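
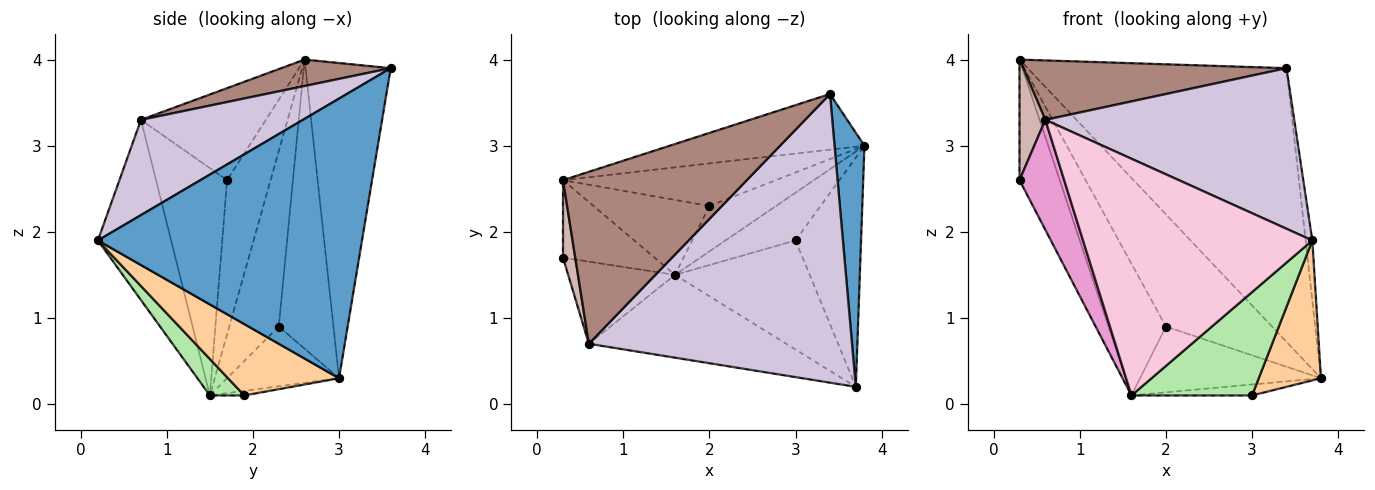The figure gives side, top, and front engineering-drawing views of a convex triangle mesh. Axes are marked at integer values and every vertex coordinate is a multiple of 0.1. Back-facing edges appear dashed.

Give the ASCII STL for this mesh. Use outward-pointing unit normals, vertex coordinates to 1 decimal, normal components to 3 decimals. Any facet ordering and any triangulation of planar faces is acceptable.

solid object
 facet normal 0.994 0.025 0.106
  outer loop
   vertex 3.4 3.6 3.9
   vertex 3.7 0.2 1.9
   vertex 3.8 3.0 0.3
  endloop
 endfacet
 facet normal -0.307 0.933 -0.190
  outer loop
   vertex 0.3 2.6 4.0
   vertex 3.4 3.6 3.9
   vertex 3.8 3.0 0.3
  endloop
 endfacet
 facet normal -0.673 0.622 -0.400
  outer loop
   vertex 0.3 2.6 4.0
   vertex 1.6 1.5 0.1
   vertex 0.3 1.7 2.6
  endloop
 endfacet
 facet normal 0.681 -0.382 -0.625
  outer loop
   vertex 3.0 1.9 0.1
   vertex 3.8 3.0 0.3
   vertex 3.7 0.2 1.9
  endloop
 endfacet
 facet normal -0.064 0.223 -0.973
  outer loop
   vertex 3.0 1.9 0.1
   vertex 1.6 1.5 0.1
   vertex 3.8 3.0 0.3
  endloop
 endfacet
 facet normal 0.193 -0.675 -0.712
  outer loop
   vertex 3.0 1.9 0.1
   vertex 3.7 0.2 1.9
   vertex 1.6 1.5 0.1
  endloop
 endfacet
 facet normal -0.454 0.733 -0.506
  outer loop
   vertex 2.0 2.3 0.9
   vertex 3.8 3.0 0.3
   vertex 1.6 1.5 0.1
  endloop
 endfacet
 facet normal -0.434 0.842 -0.320
  outer loop
   vertex 2.0 2.3 0.9
   vertex 0.3 2.6 4.0
   vertex 3.8 3.0 0.3
  endloop
 endfacet
 facet normal -0.599 0.696 -0.396
  outer loop
   vertex 2.0 2.3 0.9
   vertex 1.6 1.5 0.1
   vertex 0.3 2.6 4.0
  endloop
 endfacet
 facet normal 0.302 -0.464 0.833
  outer loop
   vertex 0.6 0.7 3.3
   vertex 3.7 0.2 1.9
   vertex 3.4 3.6 3.9
  endloop
 endfacet
 facet normal 0.135 -0.324 0.937
  outer loop
   vertex 0.6 0.7 3.3
   vertex 3.4 3.6 3.9
   vertex 0.3 2.6 4.0
  endloop
 endfacet
 facet normal -0.971 -0.201 0.129
  outer loop
   vertex 0.6 0.7 3.3
   vertex 0.3 2.6 4.0
   vertex 0.3 1.7 2.6
  endloop
 endfacet
 facet normal -0.787 -0.495 -0.369
  outer loop
   vertex 0.6 0.7 3.3
   vertex 0.3 1.7 2.6
   vertex 1.6 1.5 0.1
  endloop
 endfacet
 facet normal -0.289 -0.904 -0.316
  outer loop
   vertex 0.6 0.7 3.3
   vertex 1.6 1.5 0.1
   vertex 3.7 0.2 1.9
  endloop
 endfacet
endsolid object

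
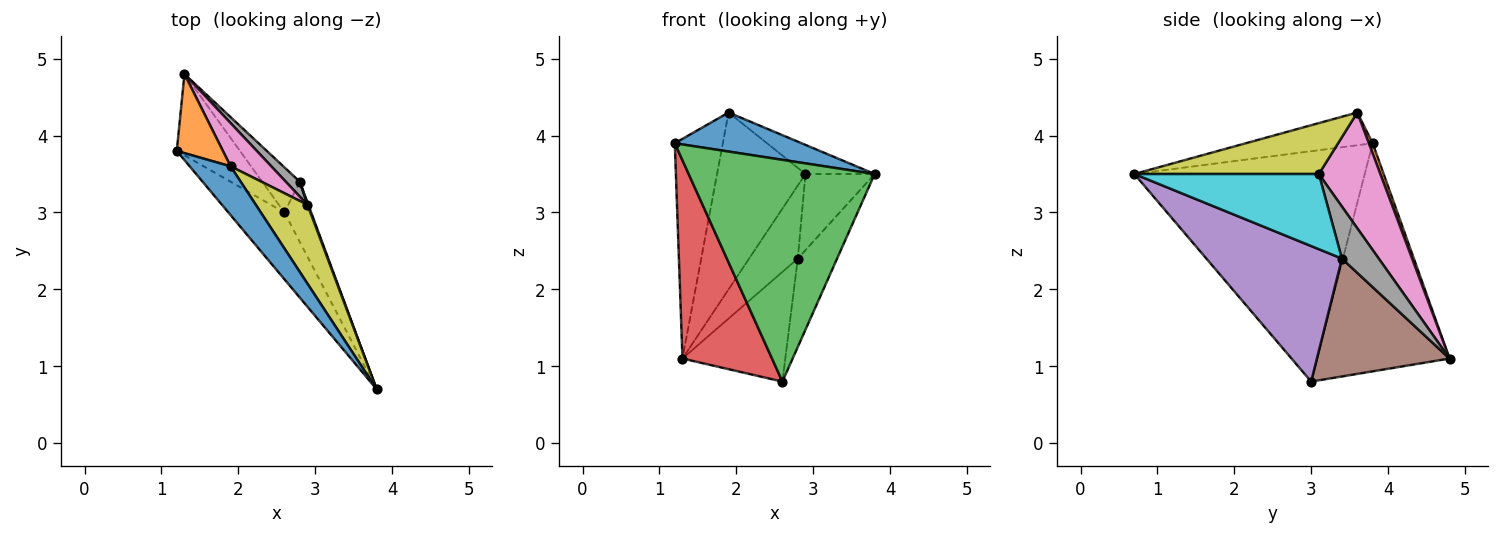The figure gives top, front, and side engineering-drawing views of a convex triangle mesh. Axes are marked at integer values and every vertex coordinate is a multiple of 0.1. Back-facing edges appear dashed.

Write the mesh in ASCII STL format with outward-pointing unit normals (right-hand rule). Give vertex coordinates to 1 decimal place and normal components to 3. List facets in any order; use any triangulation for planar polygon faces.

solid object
 facet normal -0.530 -0.530 0.662
  outer loop
   vertex 1.9 3.6 4.3
   vertex 1.2 3.8 3.9
   vertex 3.8 0.7 3.5
  endloop
 endfacet
 facet normal 0.075 0.938 0.338
  outer loop
   vertex 1.9 3.6 4.3
   vertex 1.3 4.8 1.1
   vertex 1.2 3.8 3.9
  endloop
 endfacet
 facet normal -0.765 -0.617 -0.186
  outer loop
   vertex 2.6 3.0 0.8
   vertex 3.8 0.7 3.5
   vertex 1.2 3.8 3.9
  endloop
 endfacet
 facet normal -0.807 -0.546 -0.224
  outer loop
   vertex 2.6 3.0 0.8
   vertex 1.2 3.8 3.9
   vertex 1.3 4.8 1.1
  endloop
 endfacet
 facet normal 0.944 0.274 -0.186
  outer loop
   vertex 2.6 3.0 0.8
   vertex 2.8 3.4 2.4
   vertex 3.8 0.7 3.5
  endloop
 endfacet
 facet normal 0.766 0.594 -0.244
  outer loop
   vertex 2.6 3.0 0.8
   vertex 1.3 4.8 1.1
   vertex 2.8 3.4 2.4
  endloop
 endfacet
 facet normal 0.560 0.805 0.197
  outer loop
   vertex 2.9 3.1 3.5
   vertex 1.3 4.8 1.1
   vertex 1.9 3.6 4.3
  endloop
 endfacet
 facet normal 0.596 0.787 0.161
  outer loop
   vertex 2.9 3.1 3.5
   vertex 2.8 3.4 2.4
   vertex 1.3 4.8 1.1
  endloop
 endfacet
 facet normal 0.679 0.254 0.689
  outer loop
   vertex 2.9 3.1 3.5
   vertex 1.9 3.6 4.3
   vertex 3.8 0.7 3.5
  endloop
 endfacet
 facet normal 0.936 0.351 0.011
  outer loop
   vertex 2.9 3.1 3.5
   vertex 3.8 0.7 3.5
   vertex 2.8 3.4 2.4
  endloop
 endfacet
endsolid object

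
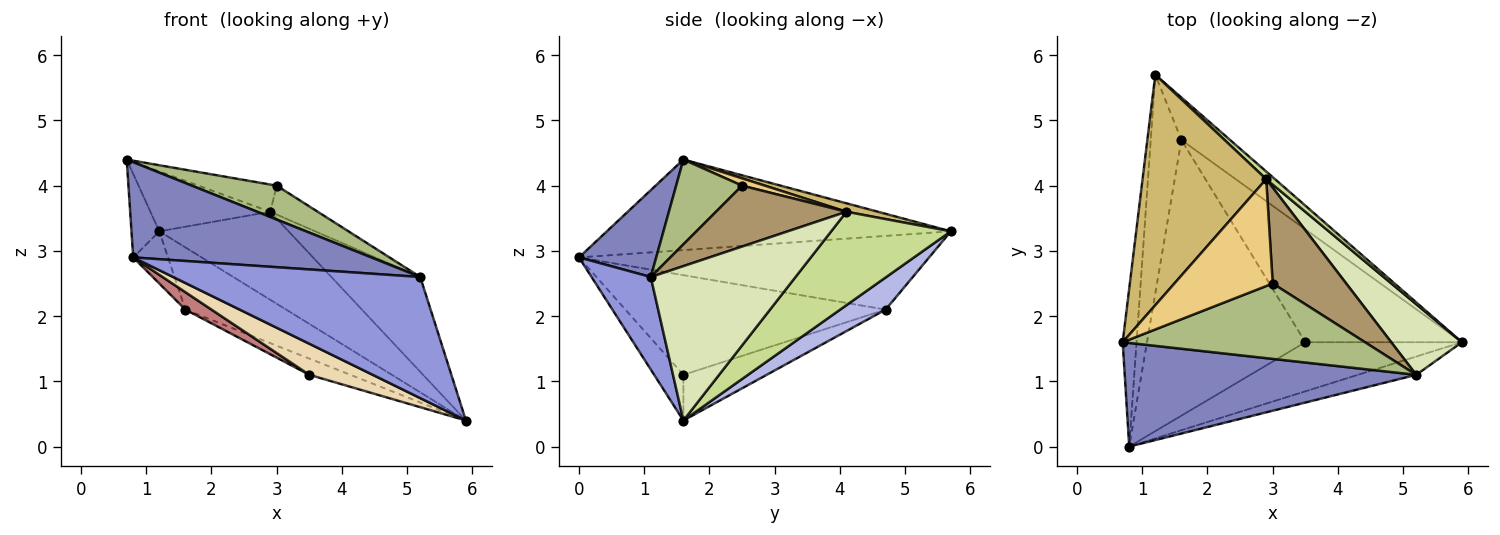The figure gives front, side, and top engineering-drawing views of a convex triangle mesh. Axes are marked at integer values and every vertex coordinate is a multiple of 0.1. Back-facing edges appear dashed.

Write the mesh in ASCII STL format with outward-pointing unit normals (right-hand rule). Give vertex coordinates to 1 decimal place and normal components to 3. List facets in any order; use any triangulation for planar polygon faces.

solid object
 facet normal -0.985 0.080 -0.151
  outer loop
   vertex 0.8 0.0 2.9
   vertex 0.7 1.6 4.4
   vertex 1.2 5.7 3.3
  endloop
 endfacet
 facet normal 0.214 -0.661 0.719
  outer loop
   vertex 5.2 1.1 2.6
   vertex 0.7 1.6 4.4
   vertex 0.8 0.0 2.9
  endloop
 endfacet
 facet normal 0.231 -0.962 -0.145
  outer loop
   vertex 5.2 1.1 2.6
   vertex 0.8 0.0 2.9
   vertex 5.9 1.6 0.4
  endloop
 endfacet
 facet normal 0.349 0.774 -0.529
  outer loop
   vertex 1.6 4.7 2.1
   vertex 1.2 5.7 3.3
   vertex 5.9 1.6 0.4
  endloop
 endfacet
 facet normal -0.919 0.091 -0.383
  outer loop
   vertex 1.6 4.7 2.1
   vertex 0.8 0.0 2.9
   vertex 1.2 5.7 3.3
  endloop
 endfacet
 facet normal 0.304 -0.391 0.869
  outer loop
   vertex 3.0 2.5 4.0
   vertex 0.7 1.6 4.4
   vertex 5.2 1.1 2.6
  endloop
 endfacet
 facet normal 0.678 0.732 0.064
  outer loop
   vertex 2.9 4.1 3.6
   vertex 5.9 1.6 0.4
   vertex 1.2 5.7 3.3
  endloop
 endfacet
 facet normal 0.794 0.488 0.363
  outer loop
   vertex 2.9 4.1 3.6
   vertex 5.2 1.1 2.6
   vertex 5.9 1.6 0.4
  endloop
 endfacet
 facet normal 0.621 0.226 0.750
  outer loop
   vertex 2.9 4.1 3.6
   vertex 3.0 2.5 4.0
   vertex 5.2 1.1 2.6
  endloop
 endfacet
 facet normal 0.066 0.251 0.966
  outer loop
   vertex 2.9 4.1 3.6
   vertex 1.2 5.7 3.3
   vertex 0.7 1.6 4.4
  endloop
 endfacet
 facet normal 0.072 0.246 0.967
  outer loop
   vertex 2.9 4.1 3.6
   vertex 0.7 1.6 4.4
   vertex 3.0 2.5 4.0
  endloop
 endfacet
 facet normal -0.239 -0.519 -0.820
  outer loop
   vertex 3.5 1.6 1.1
   vertex 5.9 1.6 0.4
   vertex 0.8 0.0 2.9
  endloop
 endfacet
 facet normal -0.277 0.137 -0.951
  outer loop
   vertex 3.5 1.6 1.1
   vertex 1.6 4.7 2.1
   vertex 5.9 1.6 0.4
  endloop
 endfacet
 facet normal -0.532 -0.053 -0.845
  outer loop
   vertex 3.5 1.6 1.1
   vertex 0.8 0.0 2.9
   vertex 1.6 4.7 2.1
  endloop
 endfacet
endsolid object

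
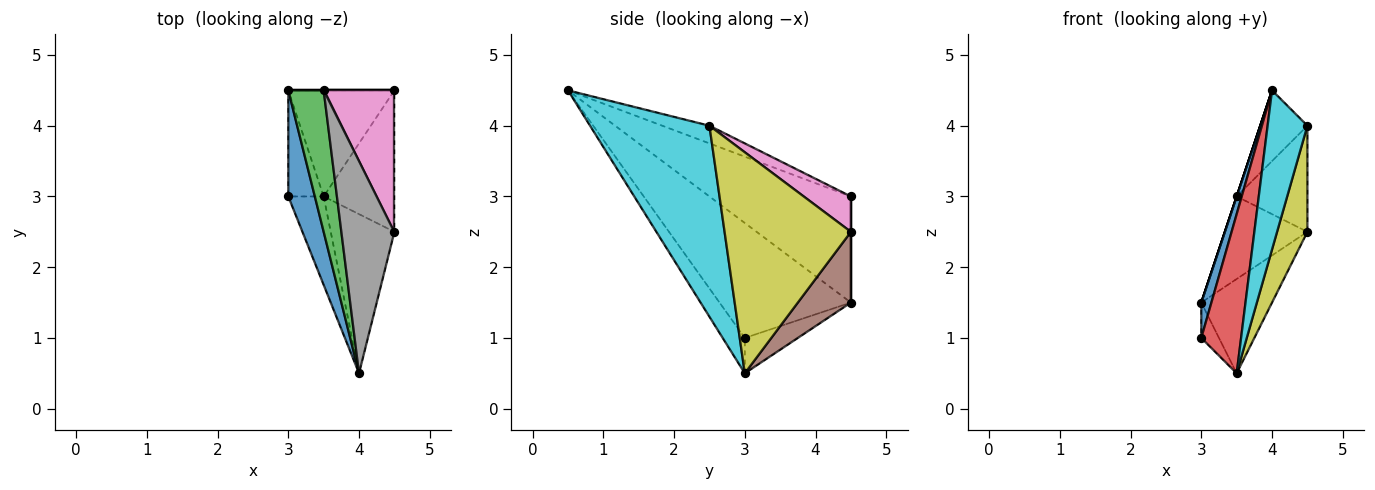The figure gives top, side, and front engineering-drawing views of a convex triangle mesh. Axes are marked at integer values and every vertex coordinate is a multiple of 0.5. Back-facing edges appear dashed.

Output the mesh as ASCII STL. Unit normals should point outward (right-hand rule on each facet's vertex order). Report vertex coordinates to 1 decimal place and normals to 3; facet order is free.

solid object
 facet normal -0.972 -0.075 0.224
  outer loop
   vertex 3.0 4.5 1.5
   vertex 3.0 3.0 1.0
   vertex 4.0 0.5 4.5
  endloop
 endfacet
 facet normal 0.000 1.000 0.000
  outer loop
   vertex 3.5 4.5 3.0
   vertex 4.5 4.5 2.5
   vertex 3.0 4.5 1.5
  endloop
 endfacet
 facet normal -0.949 0.000 0.316
  outer loop
   vertex 3.5 4.5 3.0
   vertex 3.0 4.5 1.5
   vertex 4.0 0.5 4.5
  endloop
 endfacet
 facet normal -0.437 -0.786 -0.437
  outer loop
   vertex 3.5 3.0 0.5
   vertex 4.0 0.5 4.5
   vertex 3.0 3.0 1.0
  endloop
 endfacet
 facet normal -0.688 0.229 -0.688
  outer loop
   vertex 3.5 3.0 0.5
   vertex 3.0 3.0 1.0
   vertex 3.0 4.5 1.5
  endloop
 endfacet
 facet normal 0.446 0.595 -0.669
  outer loop
   vertex 3.5 3.0 0.5
   vertex 3.0 4.5 1.5
   vertex 4.5 4.5 2.5
  endloop
 endfacet
 facet normal 0.371 0.557 0.743
  outer loop
   vertex 4.5 2.5 4.0
   vertex 4.5 4.5 2.5
   vertex 3.5 4.5 3.0
  endloop
 endfacet
 facet normal -0.302 0.302 0.905
  outer loop
   vertex 4.5 2.5 4.0
   vertex 3.5 4.5 3.0
   vertex 4.0 0.5 4.5
  endloop
 endfacet
 facet normal 0.928 -0.223 -0.297
  outer loop
   vertex 4.5 2.5 4.0
   vertex 3.5 3.0 0.5
   vertex 4.5 4.5 2.5
  endloop
 endfacet
 facet normal 0.905 -0.302 -0.302
  outer loop
   vertex 4.5 2.5 4.0
   vertex 4.0 0.5 4.5
   vertex 3.5 3.0 0.5
  endloop
 endfacet
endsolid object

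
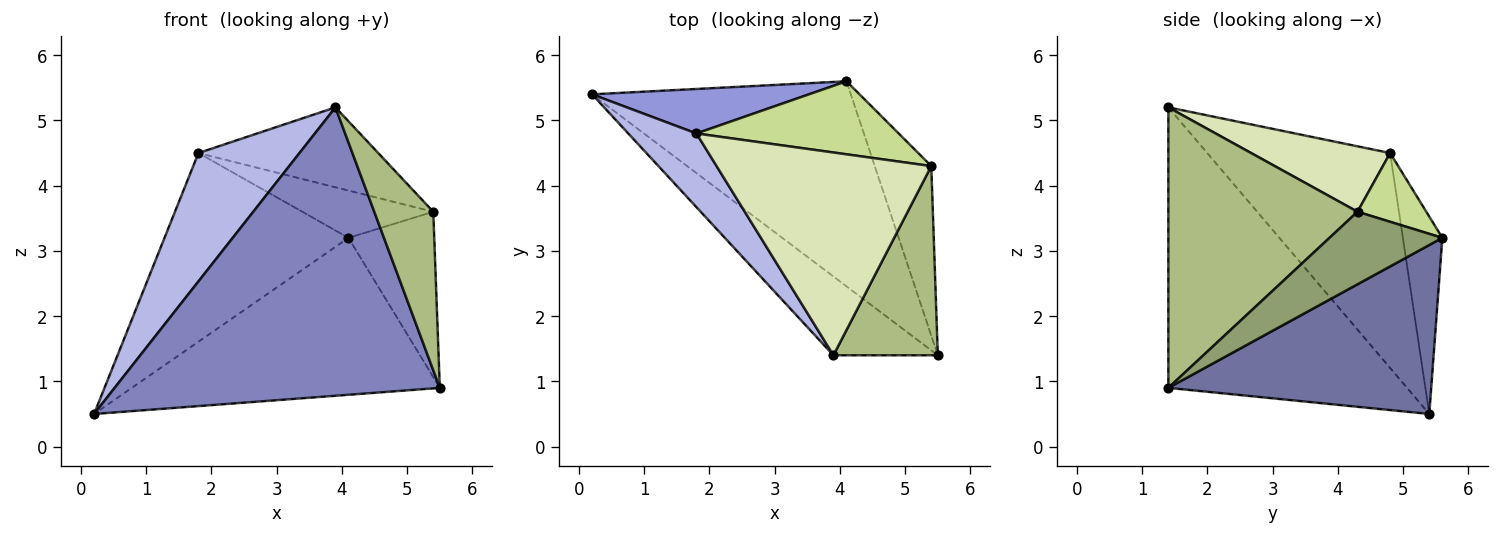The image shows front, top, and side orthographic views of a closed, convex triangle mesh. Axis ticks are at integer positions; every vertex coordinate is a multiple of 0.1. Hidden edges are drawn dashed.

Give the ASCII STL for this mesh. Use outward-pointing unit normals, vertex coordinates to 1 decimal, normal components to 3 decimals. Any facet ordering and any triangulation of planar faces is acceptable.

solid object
 facet normal 0.460 0.540 -0.705
  outer loop
   vertex 4.1 5.6 3.2
   vertex 5.5 1.4 0.9
   vertex 0.2 5.4 0.5
  endloop
 endfacet
 facet normal -0.578 -0.787 -0.215
  outer loop
   vertex 3.9 1.4 5.2
   vertex 0.2 5.4 0.5
   vertex 5.5 1.4 0.9
  endloop
 endfacet
 facet normal -0.204 0.953 0.225
  outer loop
   vertex 1.8 4.8 4.5
   vertex 4.1 5.6 3.2
   vertex 0.2 5.4 0.5
  endloop
 endfacet
 facet normal -0.843 -0.466 0.267
  outer loop
   vertex 1.8 4.8 4.5
   vertex 0.2 5.4 0.5
   vertex 3.9 1.4 5.2
  endloop
 endfacet
 facet normal 0.676 0.514 -0.527
  outer loop
   vertex 5.4 4.3 3.6
   vertex 5.5 1.4 0.9
   vertex 4.1 5.6 3.2
  endloop
 endfacet
 facet normal 0.900 -0.281 0.335
  outer loop
   vertex 5.4 4.3 3.6
   vertex 3.9 1.4 5.2
   vertex 5.5 1.4 0.9
  endloop
 endfacet
 facet normal 0.274 0.523 0.807
  outer loop
   vertex 5.4 4.3 3.6
   vertex 4.1 5.6 3.2
   vertex 1.8 4.8 4.5
  endloop
 endfacet
 facet normal 0.273 0.353 0.895
  outer loop
   vertex 5.4 4.3 3.6
   vertex 1.8 4.8 4.5
   vertex 3.9 1.4 5.2
  endloop
 endfacet
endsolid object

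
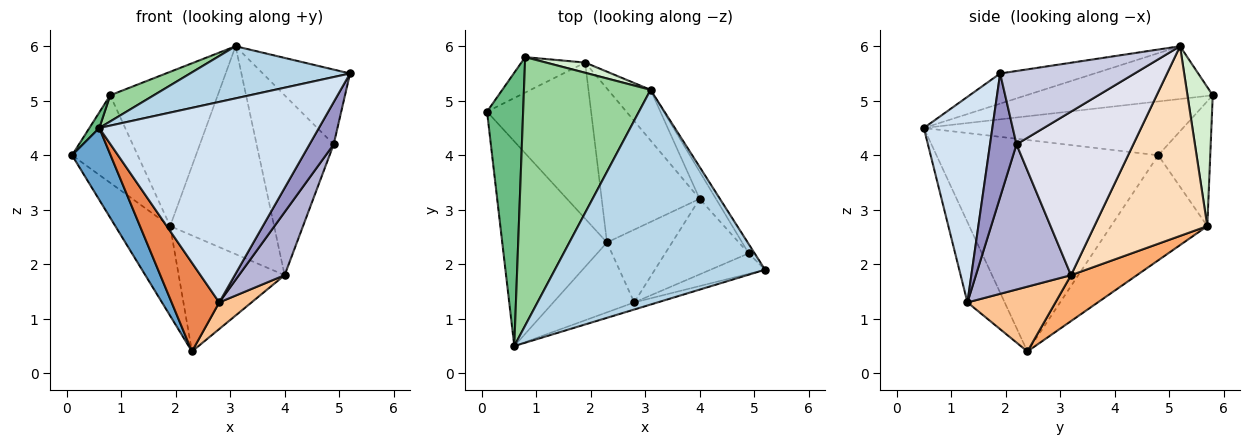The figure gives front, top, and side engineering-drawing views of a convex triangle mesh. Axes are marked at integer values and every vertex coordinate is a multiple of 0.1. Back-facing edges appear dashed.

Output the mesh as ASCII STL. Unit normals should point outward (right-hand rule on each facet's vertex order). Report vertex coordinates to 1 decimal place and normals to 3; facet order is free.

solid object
 facet normal -0.885 -0.154 -0.438
  outer loop
   vertex 2.3 2.4 0.4
   vertex 0.6 0.5 4.5
   vertex 0.1 4.8 4.0
  endloop
 endfacet
 facet normal -0.659 0.375 -0.652
  outer loop
   vertex 1.9 5.7 2.7
   vertex 2.3 2.4 0.4
   vertex 0.1 4.8 4.0
  endloop
 endfacet
 facet normal -0.138 -0.234 0.962
  outer loop
   vertex 3.1 5.2 6.0
   vertex 0.6 0.5 4.5
   vertex 5.2 1.9 5.5
  endloop
 endfacet
 facet normal 0.298 -0.954 -0.034
  outer loop
   vertex 2.8 1.3 1.3
   vertex 5.2 1.9 5.5
   vertex 0.6 0.5 4.5
  endloop
 endfacet
 facet normal -0.523 -0.669 -0.527
  outer loop
   vertex 2.8 1.3 1.3
   vertex 0.6 0.5 4.5
   vertex 2.3 2.4 0.4
  endloop
 endfacet
 facet normal 0.351 0.564 -0.748
  outer loop
   vertex 4.0 3.2 1.8
   vertex 2.3 2.4 0.4
   vertex 1.9 5.7 2.7
  endloop
 endfacet
 facet normal 0.683 -0.251 -0.686
  outer loop
   vertex 4.0 3.2 1.8
   vertex 2.8 1.3 1.3
   vertex 2.3 2.4 0.4
  endloop
 endfacet
 facet normal 0.726 0.668 -0.163
  outer loop
   vertex 4.0 3.2 1.8
   vertex 1.9 5.7 2.7
   vertex 3.1 5.2 6.0
  endloop
 endfacet
 facet normal -0.830 -0.032 0.557
  outer loop
   vertex 0.8 5.8 5.1
   vertex 0.1 4.8 4.0
   vertex 0.6 0.5 4.5
  endloop
 endfacet
 facet normal -0.383 -0.090 0.919
  outer loop
   vertex 0.8 5.8 5.1
   vertex 0.6 0.5 4.5
   vertex 3.1 5.2 6.0
  endloop
 endfacet
 facet normal -0.592 0.747 -0.302
  outer loop
   vertex 0.8 5.8 5.1
   vertex 1.9 5.7 2.7
   vertex 0.1 4.8 4.0
  endloop
 endfacet
 facet normal 0.228 0.971 0.064
  outer loop
   vertex 0.8 5.8 5.1
   vertex 3.1 5.2 6.0
   vertex 1.9 5.7 2.7
  endloop
 endfacet
 facet normal 0.703 -0.641 -0.310
  outer loop
   vertex 4.9 2.2 4.2
   vertex 5.2 1.9 5.5
   vertex 2.8 1.3 1.3
  endloop
 endfacet
 facet normal 0.800 -0.384 -0.460
  outer loop
   vertex 4.9 2.2 4.2
   vertex 2.8 1.3 1.3
   vertex 4.0 3.2 1.8
  endloop
 endfacet
 facet normal 0.837 0.543 -0.068
  outer loop
   vertex 4.9 2.2 4.2
   vertex 3.1 5.2 6.0
   vertex 5.2 1.9 5.5
  endloop
 endfacet
 facet normal 0.832 0.549 -0.083
  outer loop
   vertex 4.9 2.2 4.2
   vertex 4.0 3.2 1.8
   vertex 3.1 5.2 6.0
  endloop
 endfacet
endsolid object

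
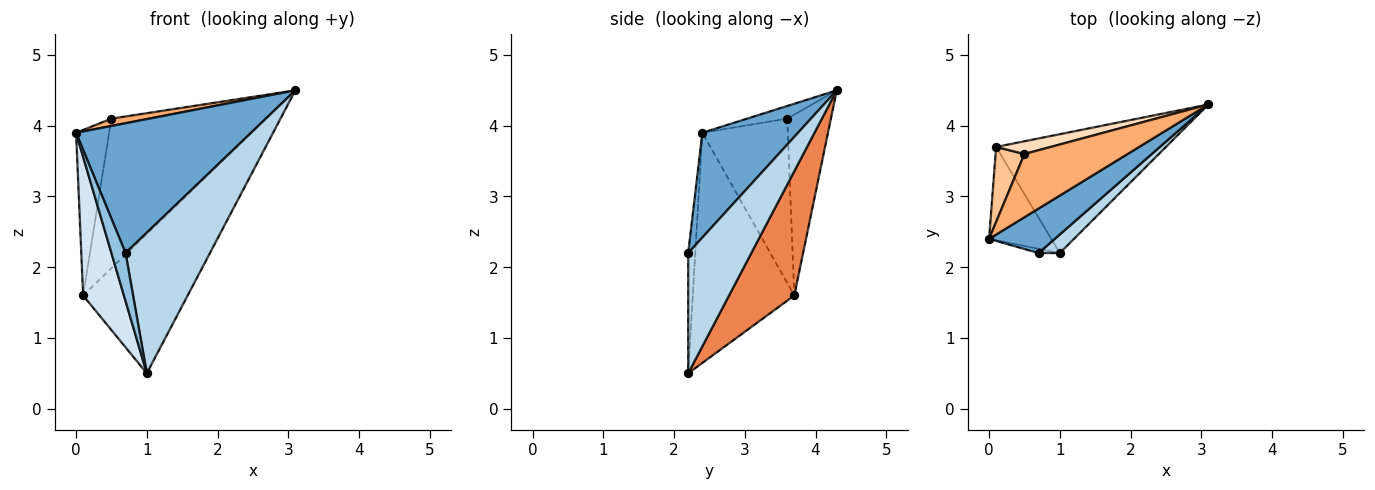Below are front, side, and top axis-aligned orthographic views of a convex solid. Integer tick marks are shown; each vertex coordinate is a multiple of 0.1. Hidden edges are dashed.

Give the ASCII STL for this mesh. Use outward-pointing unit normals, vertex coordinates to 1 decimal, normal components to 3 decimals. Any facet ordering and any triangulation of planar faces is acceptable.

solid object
 facet normal 0.459 -0.840 0.288
  outer loop
   vertex 0.7 2.2 2.2
   vertex 3.1 4.3 4.5
   vertex 0.0 2.4 3.9
  endloop
 endfacet
 facet normal -0.446 -0.892 -0.079
  outer loop
   vertex 0.7 2.2 2.2
   vertex 0.0 2.4 3.9
   vertex 1.0 2.2 0.5
  endloop
 endfacet
 facet normal 0.596 -0.796 0.105
  outer loop
   vertex 0.7 2.2 2.2
   vertex 1.0 2.2 0.5
   vertex 3.1 4.3 4.5
  endloop
 endfacet
 facet normal -0.900 -0.361 -0.243
  outer loop
   vertex 0.1 3.7 1.6
   vertex 1.0 2.2 0.5
   vertex 0.0 2.4 3.9
  endloop
 endfacet
 facet normal 0.429 0.687 -0.586
  outer loop
   vertex 0.1 3.7 1.6
   vertex 3.1 4.3 4.5
   vertex 1.0 2.2 0.5
  endloop
 endfacet
 facet normal -0.121 -0.114 0.986
  outer loop
   vertex 0.5 3.6 4.1
   vertex 0.0 2.4 3.9
   vertex 3.1 4.3 4.5
  endloop
 endfacet
 facet normal -0.920 0.357 0.161
  outer loop
   vertex 0.5 3.6 4.1
   vertex 0.1 3.7 1.6
   vertex 0.0 2.4 3.9
  endloop
 endfacet
 facet normal -0.271 0.959 0.082
  outer loop
   vertex 0.5 3.6 4.1
   vertex 3.1 4.3 4.5
   vertex 0.1 3.7 1.6
  endloop
 endfacet
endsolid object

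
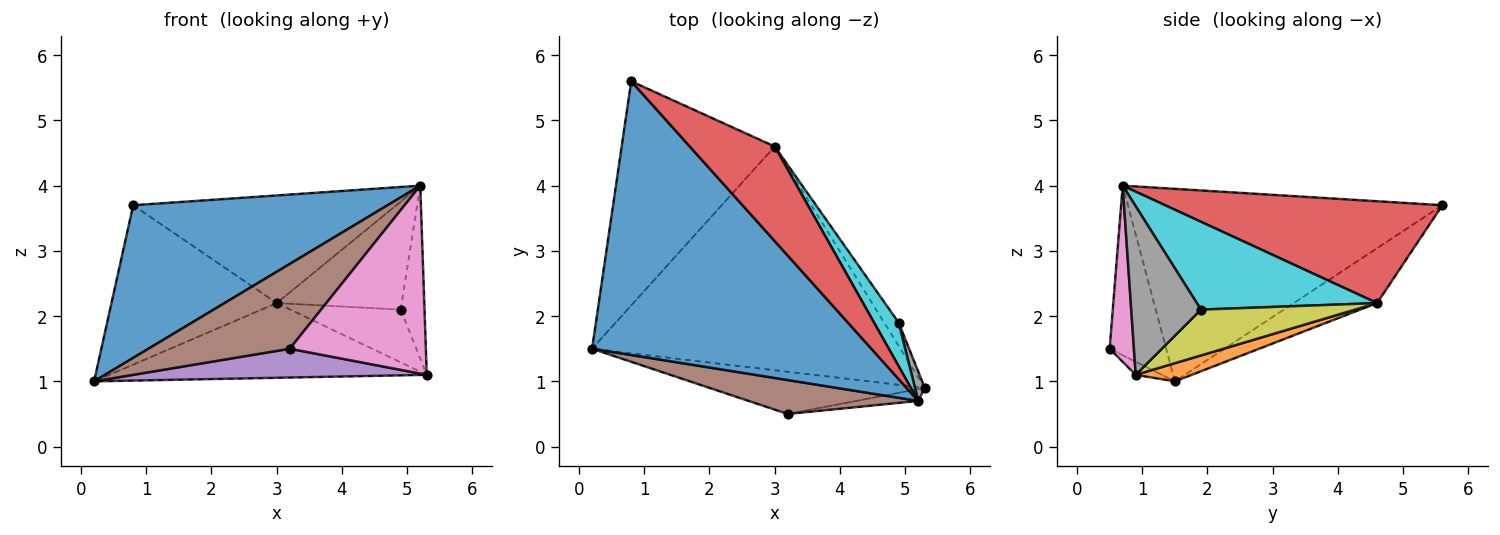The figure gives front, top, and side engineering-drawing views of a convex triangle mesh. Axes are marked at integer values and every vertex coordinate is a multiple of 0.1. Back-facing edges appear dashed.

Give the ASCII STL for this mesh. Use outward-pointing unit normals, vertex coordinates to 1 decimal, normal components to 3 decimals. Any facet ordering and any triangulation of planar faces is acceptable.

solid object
 facet normal -0.516 -0.417 0.748
  outer loop
   vertex 5.2 0.7 4.0
   vertex 0.8 5.6 3.7
   vertex 0.2 1.5 1.0
  endloop
 endfacet
 facet normal 0.056 0.316 -0.947
  outer loop
   vertex 3.0 4.6 2.2
   vertex 5.3 0.9 1.1
   vertex 0.2 1.5 1.0
  endloop
 endfacet
 facet normal -0.281 0.556 -0.782
  outer loop
   vertex 3.0 4.6 2.2
   vertex 0.2 1.5 1.0
   vertex 0.8 5.6 3.7
  endloop
 endfacet
 facet normal 0.621 0.589 0.518
  outer loop
   vertex 3.0 4.6 2.2
   vertex 0.8 5.6 3.7
   vertex 5.2 0.7 4.0
  endloop
 endfacet
 facet normal -0.050 -0.563 -0.825
  outer loop
   vertex 3.2 0.5 1.5
   vertex 0.2 1.5 1.0
   vertex 5.3 0.9 1.1
  endloop
 endfacet
 facet normal -0.348 -0.870 0.348
  outer loop
   vertex 3.2 0.5 1.5
   vertex 5.2 0.7 4.0
   vertex 0.2 1.5 1.0
  endloop
 endfacet
 facet normal 0.175 -0.983 -0.062
  outer loop
   vertex 3.2 0.5 1.5
   vertex 5.3 0.9 1.1
   vertex 5.2 0.7 4.0
  endloop
 endfacet
 facet normal 0.945 0.323 0.055
  outer loop
   vertex 4.9 1.9 2.1
   vertex 5.2 0.7 4.0
   vertex 5.3 0.9 1.1
  endloop
 endfacet
 facet normal 0.788 0.564 -0.248
  outer loop
   vertex 4.9 1.9 2.1
   vertex 5.3 0.9 1.1
   vertex 3.0 4.6 2.2
  endloop
 endfacet
 facet normal 0.801 0.555 0.224
  outer loop
   vertex 4.9 1.9 2.1
   vertex 3.0 4.6 2.2
   vertex 5.2 0.7 4.0
  endloop
 endfacet
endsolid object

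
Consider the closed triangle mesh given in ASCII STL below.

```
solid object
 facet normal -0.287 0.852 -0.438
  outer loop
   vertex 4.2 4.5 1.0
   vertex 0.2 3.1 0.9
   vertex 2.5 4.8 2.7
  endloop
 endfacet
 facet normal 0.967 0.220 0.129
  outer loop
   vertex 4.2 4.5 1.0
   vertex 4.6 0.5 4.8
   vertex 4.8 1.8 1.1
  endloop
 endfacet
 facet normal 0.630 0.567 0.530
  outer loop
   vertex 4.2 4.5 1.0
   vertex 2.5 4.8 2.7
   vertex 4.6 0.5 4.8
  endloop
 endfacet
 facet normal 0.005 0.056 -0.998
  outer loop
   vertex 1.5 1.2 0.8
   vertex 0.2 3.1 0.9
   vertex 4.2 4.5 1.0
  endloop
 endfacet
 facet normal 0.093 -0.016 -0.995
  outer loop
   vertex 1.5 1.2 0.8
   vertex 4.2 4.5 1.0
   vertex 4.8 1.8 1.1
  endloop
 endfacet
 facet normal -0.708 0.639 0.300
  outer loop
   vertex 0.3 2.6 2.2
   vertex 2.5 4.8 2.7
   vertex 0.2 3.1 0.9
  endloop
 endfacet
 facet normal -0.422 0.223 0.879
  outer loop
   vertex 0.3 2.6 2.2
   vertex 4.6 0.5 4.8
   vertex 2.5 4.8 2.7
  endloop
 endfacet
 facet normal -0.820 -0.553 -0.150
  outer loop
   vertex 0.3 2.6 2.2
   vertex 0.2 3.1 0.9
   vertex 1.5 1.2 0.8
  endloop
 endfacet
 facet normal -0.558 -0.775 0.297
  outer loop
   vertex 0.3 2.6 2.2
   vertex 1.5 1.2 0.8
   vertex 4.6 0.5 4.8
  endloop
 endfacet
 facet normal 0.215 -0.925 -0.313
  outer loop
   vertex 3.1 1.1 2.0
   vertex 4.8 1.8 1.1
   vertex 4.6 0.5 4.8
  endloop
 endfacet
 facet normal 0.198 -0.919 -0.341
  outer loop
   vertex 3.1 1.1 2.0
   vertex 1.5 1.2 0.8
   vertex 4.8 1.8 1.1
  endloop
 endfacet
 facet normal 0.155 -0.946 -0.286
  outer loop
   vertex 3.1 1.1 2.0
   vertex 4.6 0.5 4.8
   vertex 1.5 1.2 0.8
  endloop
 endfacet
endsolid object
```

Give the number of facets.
12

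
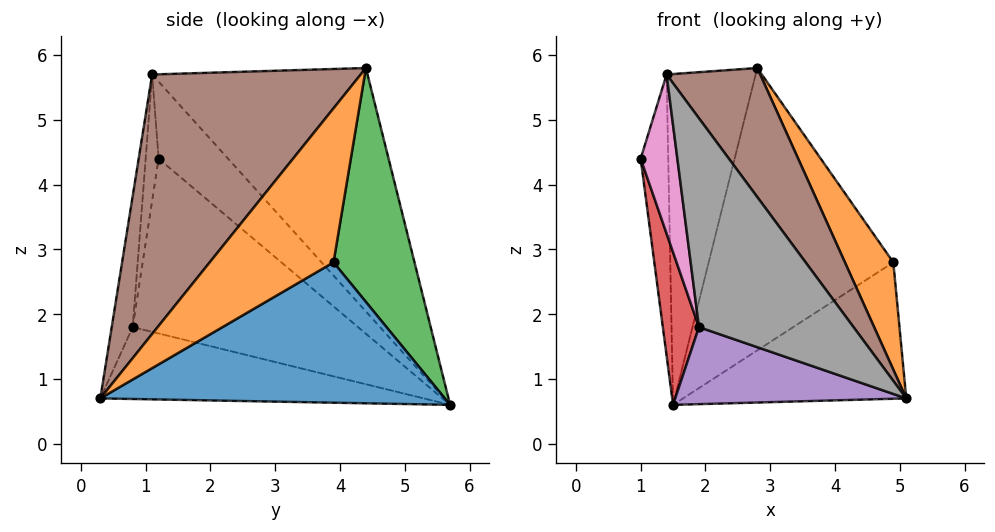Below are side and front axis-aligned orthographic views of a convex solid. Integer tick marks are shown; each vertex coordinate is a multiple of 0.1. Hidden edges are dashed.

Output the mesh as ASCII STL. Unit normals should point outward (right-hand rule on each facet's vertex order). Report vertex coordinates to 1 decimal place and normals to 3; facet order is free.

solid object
 facet normal 0.639 0.414 -0.649
  outer loop
   vertex 4.9 3.9 2.8
   vertex 5.1 0.3 0.7
   vertex 1.5 5.7 0.6
  endloop
 endfacet
 facet normal 0.759 -0.296 0.580
  outer loop
   vertex 4.9 3.9 2.8
   vertex 2.8 4.4 5.8
   vertex 5.1 0.3 0.7
  endloop
 endfacet
 facet normal 0.398 0.908 0.127
  outer loop
   vertex 4.9 3.9 2.8
   vertex 1.5 5.7 0.6
   vertex 2.8 4.4 5.8
  endloop
 endfacet
 facet normal -0.941 -0.151 -0.303
  outer loop
   vertex 1.9 0.8 1.8
   vertex 1.0 1.2 4.4
   vertex 1.5 5.7 0.6
  endloop
 endfacet
 facet normal -0.349 -0.250 -0.903
  outer loop
   vertex 1.9 0.8 1.8
   vertex 1.5 5.7 0.6
   vertex 5.1 0.3 0.7
  endloop
 endfacet
 facet normal 0.733 -0.329 0.595
  outer loop
   vertex 1.4 1.1 5.7
   vertex 5.1 0.3 0.7
   vertex 2.8 4.4 5.8
  endloop
 endfacet
 facet normal -0.333 -0.943 0.030
  outer loop
   vertex 1.4 1.1 5.7
   vertex 1.0 1.2 4.4
   vertex 1.9 0.8 1.8
  endloop
 endfacet
 facet normal -0.134 -0.989 0.059
  outer loop
   vertex 1.4 1.1 5.7
   vertex 1.9 0.8 1.8
   vertex 5.1 0.3 0.7
  endloop
 endfacet
 facet normal -0.887 0.352 0.300
  outer loop
   vertex 1.4 1.1 5.7
   vertex 1.5 5.7 0.6
   vertex 1.0 1.2 4.4
  endloop
 endfacet
 facet normal -0.878 0.363 0.310
  outer loop
   vertex 1.4 1.1 5.7
   vertex 2.8 4.4 5.8
   vertex 1.5 5.7 0.6
  endloop
 endfacet
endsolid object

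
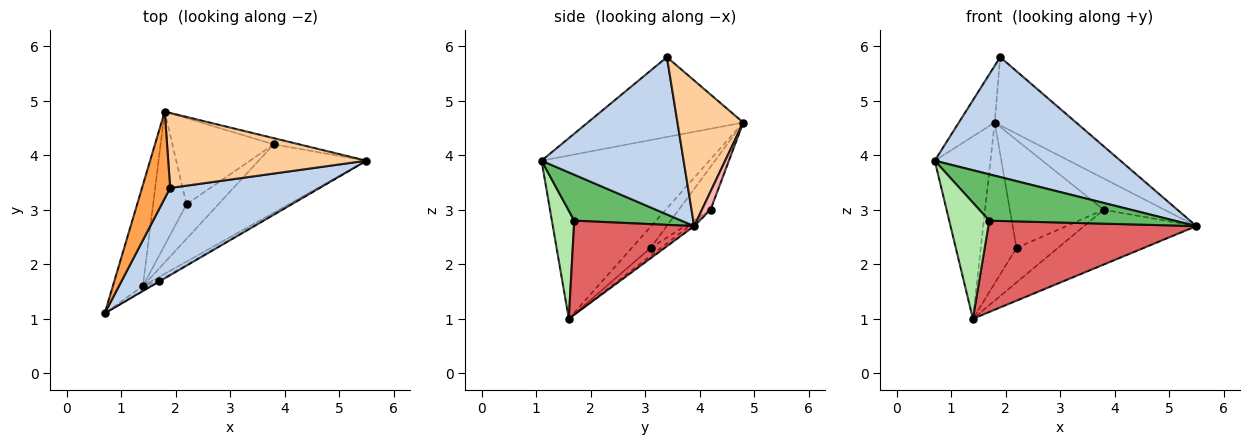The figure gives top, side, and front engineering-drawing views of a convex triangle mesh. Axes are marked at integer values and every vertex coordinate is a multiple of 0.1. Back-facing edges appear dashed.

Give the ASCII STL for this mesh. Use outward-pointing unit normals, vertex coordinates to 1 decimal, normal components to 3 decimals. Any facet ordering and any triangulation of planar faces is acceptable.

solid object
 facet normal -0.935 0.310 -0.172
  outer loop
   vertex 1.4 1.6 1.0
   vertex 0.7 1.1 3.9
   vertex 1.8 4.8 4.6
  endloop
 endfacet
 facet normal 0.526 -0.688 0.500
  outer loop
   vertex 1.9 3.4 5.8
   vertex 0.7 1.1 3.9
   vertex 5.5 3.9 2.7
  endloop
 endfacet
 facet normal -0.922 0.213 0.325
  outer loop
   vertex 1.9 3.4 5.8
   vertex 1.8 4.8 4.6
   vertex 0.7 1.1 3.9
  endloop
 endfacet
 facet normal 0.478 0.591 0.650
  outer loop
   vertex 1.9 3.4 5.8
   vertex 5.5 3.9 2.7
   vertex 1.8 4.8 4.6
  endloop
 endfacet
 facet normal 0.501 -0.865 -0.017
  outer loop
   vertex 1.7 1.7 2.8
   vertex 5.5 3.9 2.7
   vertex 0.7 1.1 3.9
  endloop
 endfacet
 facet normal 0.487 -0.873 -0.033
  outer loop
   vertex 1.7 1.7 2.8
   vertex 0.7 1.1 3.9
   vertex 1.4 1.6 1.0
  endloop
 endfacet
 facet normal 0.500 -0.865 -0.035
  outer loop
   vertex 1.7 1.7 2.8
   vertex 1.4 1.6 1.0
   vertex 5.5 3.9 2.7
  endloop
 endfacet
 facet normal 0.137 0.972 -0.192
  outer loop
   vertex 3.8 4.2 3.0
   vertex 1.8 4.8 4.6
   vertex 5.5 3.9 2.7
  endloop
 endfacet
 facet normal -0.027 0.625 -0.780
  outer loop
   vertex 3.8 4.2 3.0
   vertex 5.5 3.9 2.7
   vertex 1.4 1.6 1.0
  endloop
 endfacet
 facet normal -0.375 0.713 -0.592
  outer loop
   vertex 2.2 3.1 2.3
   vertex 1.4 1.6 1.0
   vertex 1.8 4.8 4.6
  endloop
 endfacet
 facet normal -0.256 0.756 -0.603
  outer loop
   vertex 2.2 3.1 2.3
   vertex 1.8 4.8 4.6
   vertex 3.8 4.2 3.0
  endloop
 endfacet
 facet normal -0.174 0.696 -0.696
  outer loop
   vertex 2.2 3.1 2.3
   vertex 3.8 4.2 3.0
   vertex 1.4 1.6 1.0
  endloop
 endfacet
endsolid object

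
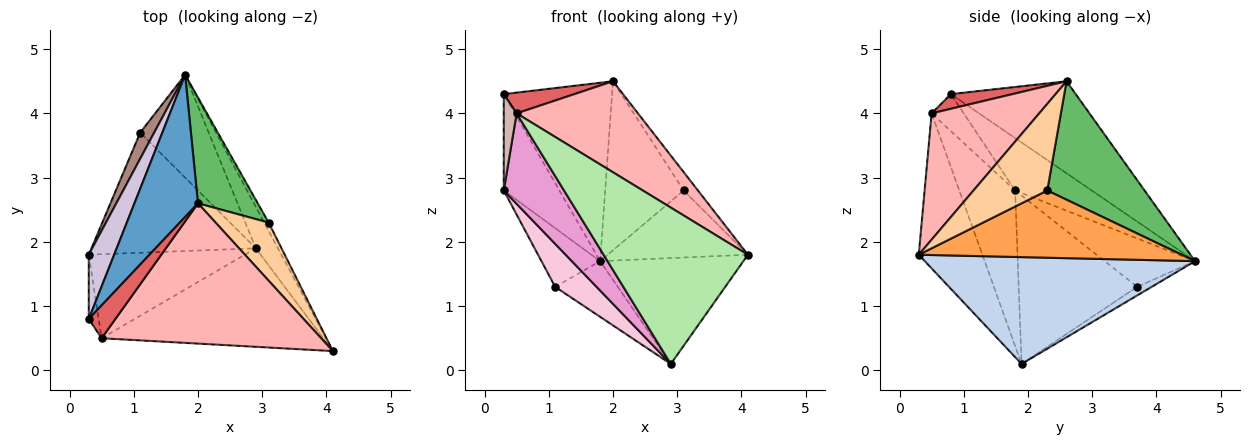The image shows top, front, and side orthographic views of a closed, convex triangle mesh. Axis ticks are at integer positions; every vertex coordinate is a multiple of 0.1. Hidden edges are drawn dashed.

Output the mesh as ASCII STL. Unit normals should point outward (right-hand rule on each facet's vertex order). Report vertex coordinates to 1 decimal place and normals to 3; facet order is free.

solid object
 facet normal -0.670 0.581 0.463
  outer loop
   vertex 2.0 2.6 4.5
   vertex 1.8 4.6 1.7
   vertex 0.3 0.8 4.3
  endloop
 endfacet
 facet normal 0.869 0.461 -0.180
  outer loop
   vertex 2.9 1.9 0.1
   vertex 1.8 4.6 1.7
   vertex 4.1 0.3 1.8
  endloop
 endfacet
 facet normal 0.881 0.470 -0.059
  outer loop
   vertex 3.1 2.3 2.8
   vertex 4.1 0.3 1.8
   vertex 1.8 4.6 1.7
  endloop
 endfacet
 facet normal 0.841 0.163 0.516
  outer loop
   vertex 3.1 2.3 2.8
   vertex 2.0 2.6 4.5
   vertex 4.1 0.3 1.8
  endloop
 endfacet
 facet normal 0.724 0.584 0.366
  outer loop
   vertex 3.1 2.3 2.8
   vertex 1.8 4.6 1.7
   vertex 2.0 2.6 4.5
  endloop
 endfacet
 facet normal -0.349 -0.793 -0.500
  outer loop
   vertex 0.5 0.5 4.0
   vertex 2.9 1.9 0.1
   vertex 4.1 0.3 1.8
  endloop
 endfacet
 facet normal 0.423 -0.484 0.766
  outer loop
   vertex 0.5 0.5 4.0
   vertex 2.0 2.6 4.5
   vertex 0.3 0.8 4.3
  endloop
 endfacet
 facet normal 0.434 -0.490 0.756
  outer loop
   vertex 0.5 0.5 4.0
   vertex 4.1 0.3 1.8
   vertex 2.0 2.6 4.5
  endloop
 endfacet
 facet normal -0.109 0.473 -0.874
  outer loop
   vertex 1.1 3.7 1.3
   vertex 1.8 4.6 1.7
   vertex 2.9 1.9 0.1
  endloop
 endfacet
 facet normal -0.754 0.547 0.365
  outer loop
   vertex 0.3 1.8 2.8
   vertex 0.3 0.8 4.3
   vertex 1.8 4.6 1.7
  endloop
 endfacet
 facet normal -0.815 0.529 0.236
  outer loop
   vertex 0.3 1.8 2.8
   vertex 1.8 4.6 1.7
   vertex 1.1 3.7 1.3
  endloop
 endfacet
 facet normal -0.901 -0.361 -0.240
  outer loop
   vertex 0.3 1.8 2.8
   vertex 0.5 0.5 4.0
   vertex 0.3 0.8 4.3
  endloop
 endfacet
 facet normal -0.562 -0.606 -0.563
  outer loop
   vertex 0.3 1.8 2.8
   vertex 2.9 1.9 0.1
   vertex 0.5 0.5 4.0
  endloop
 endfacet
 facet normal -0.694 -0.243 -0.678
  outer loop
   vertex 0.3 1.8 2.8
   vertex 1.1 3.7 1.3
   vertex 2.9 1.9 0.1
  endloop
 endfacet
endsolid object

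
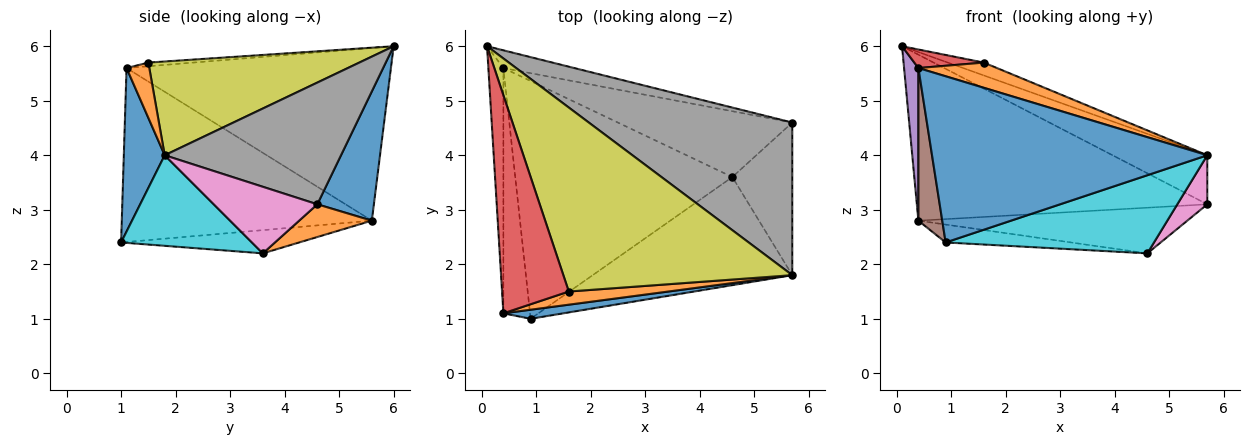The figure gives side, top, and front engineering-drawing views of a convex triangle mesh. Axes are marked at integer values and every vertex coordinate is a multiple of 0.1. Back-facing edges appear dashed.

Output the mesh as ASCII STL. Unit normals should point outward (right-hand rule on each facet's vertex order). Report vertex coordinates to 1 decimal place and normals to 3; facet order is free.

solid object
 facet normal 0.190 0.976 -0.104
  outer loop
   vertex 0.4 5.6 2.8
   vertex 0.1 6.0 6.0
   vertex 5.7 4.6 3.1
  endloop
 endfacet
 facet normal 0.152 0.563 -0.812
  outer loop
   vertex 0.4 5.6 2.8
   vertex 5.7 4.6 3.1
   vertex 4.6 3.6 2.2
  endloop
 endfacet
 facet normal -0.106 0.075 -0.992
  outer loop
   vertex 0.4 5.6 2.8
   vertex 4.6 3.6 2.2
   vertex 0.9 1.0 2.4
  endloop
 endfacet
 facet normal -0.055 -0.085 0.995
  outer loop
   vertex 0.4 1.1 5.6
   vertex 1.6 1.5 5.7
   vertex 0.1 6.0 6.0
  endloop
 endfacet
 facet normal -0.995 -0.054 -0.087
  outer loop
   vertex 0.4 1.1 5.6
   vertex 0.1 6.0 6.0
   vertex 0.4 5.6 2.8
  endloop
 endfacet
 facet normal -0.984 -0.094 -0.151
  outer loop
   vertex 0.4 1.1 5.6
   vertex 0.4 5.6 2.8
   vertex 0.9 1.0 2.4
  endloop
 endfacet
 facet normal 0.726 -0.210 -0.654
  outer loop
   vertex 5.7 1.8 4.0
   vertex 4.6 3.6 2.2
   vertex 5.7 4.6 3.1
  endloop
 endfacet
 facet normal 0.495 0.266 0.827
  outer loop
   vertex 5.7 1.8 4.0
   vertex 5.7 4.6 3.1
   vertex 0.1 6.0 6.0
  endloop
 endfacet
 facet normal 0.378 0.064 0.923
  outer loop
   vertex 5.7 1.8 4.0
   vertex 0.1 6.0 6.0
   vertex 1.6 1.5 5.7
  endloop
 endfacet
 facet normal 0.345 -0.550 -0.761
  outer loop
   vertex 5.7 1.8 4.0
   vertex 0.9 1.0 2.4
   vertex 4.6 3.6 2.2
  endloop
 endfacet
 facet normal 0.147 -0.988 0.054
  outer loop
   vertex 5.7 1.8 4.0
   vertex 0.4 1.1 5.6
   vertex 0.9 1.0 2.4
  endloop
 endfacet
 facet normal 0.249 -0.858 0.449
  outer loop
   vertex 5.7 1.8 4.0
   vertex 1.6 1.5 5.7
   vertex 0.4 1.1 5.6
  endloop
 endfacet
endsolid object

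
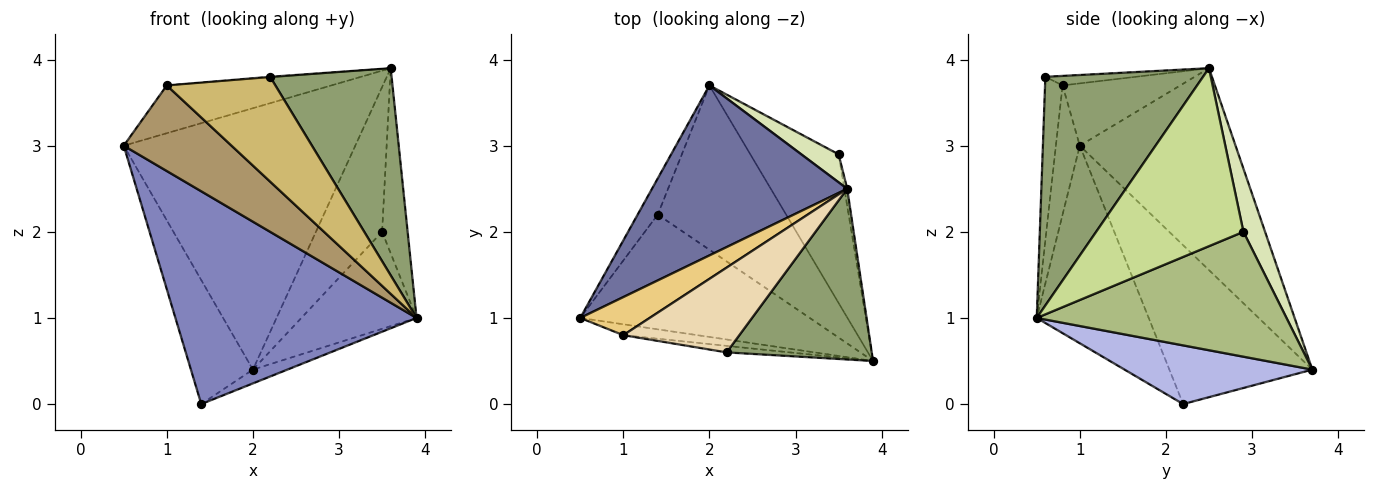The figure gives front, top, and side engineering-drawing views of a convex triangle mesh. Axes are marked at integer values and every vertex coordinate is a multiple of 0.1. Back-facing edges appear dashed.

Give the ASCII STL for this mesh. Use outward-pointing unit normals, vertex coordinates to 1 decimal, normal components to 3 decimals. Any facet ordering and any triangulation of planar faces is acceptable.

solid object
 facet normal -0.491 0.730 0.475
  outer loop
   vertex 3.6 2.5 3.9
   vertex 2.0 3.7 0.4
   vertex 0.5 1.0 3.0
  endloop
 endfacet
 facet normal -0.378 -0.815 -0.439
  outer loop
   vertex 1.4 2.2 0.0
   vertex 3.9 0.5 1.0
   vertex 0.5 1.0 3.0
  endloop
 endfacet
 facet normal -0.911 0.395 -0.115
  outer loop
   vertex 1.4 2.2 0.0
   vertex 0.5 1.0 3.0
   vertex 2.0 3.7 0.4
  endloop
 endfacet
 facet normal 0.414 0.076 -0.907
  outer loop
   vertex 1.4 2.2 0.0
   vertex 2.0 3.7 0.4
   vertex 3.9 0.5 1.0
  endloop
 endfacet
 facet normal 0.708 -0.545 0.449
  outer loop
   vertex 2.2 0.6 3.8
   vertex 3.9 0.5 1.0
   vertex 3.6 2.5 3.9
  endloop
 endfacet
 facet normal 0.764 0.352 -0.540
  outer loop
   vertex 3.5 2.9 2.0
   vertex 3.9 0.5 1.0
   vertex 2.0 3.7 0.4
  endloop
 endfacet
 facet normal 0.985 0.171 -0.016
  outer loop
   vertex 3.5 2.9 2.0
   vertex 3.6 2.5 3.9
   vertex 3.9 0.5 1.0
  endloop
 endfacet
 facet normal 0.306 0.935 0.181
  outer loop
   vertex 3.5 2.9 2.0
   vertex 2.0 3.7 0.4
   vertex 3.6 2.5 3.9
  endloop
 endfacet
 facet normal -0.215 -0.969 -0.123
  outer loop
   vertex 1.0 0.8 3.7
   vertex 0.5 1.0 3.0
   vertex 3.9 0.5 1.0
  endloop
 endfacet
 facet normal -0.159 -0.985 -0.061
  outer loop
   vertex 1.0 0.8 3.7
   vertex 3.9 0.5 1.0
   vertex 2.2 0.6 3.8
  endloop
 endfacet
 facet normal -0.488 0.683 0.544
  outer loop
   vertex 1.0 0.8 3.7
   vertex 3.6 2.5 3.9
   vertex 0.5 1.0 3.0
  endloop
 endfacet
 facet normal -0.082 0.008 0.997
  outer loop
   vertex 1.0 0.8 3.7
   vertex 2.2 0.6 3.8
   vertex 3.6 2.5 3.9
  endloop
 endfacet
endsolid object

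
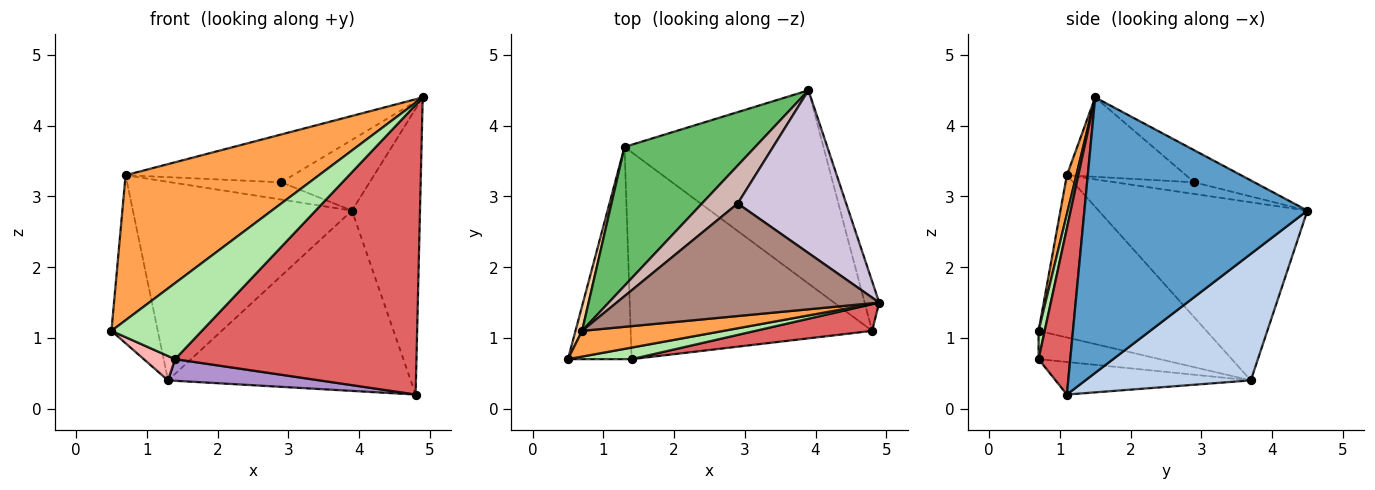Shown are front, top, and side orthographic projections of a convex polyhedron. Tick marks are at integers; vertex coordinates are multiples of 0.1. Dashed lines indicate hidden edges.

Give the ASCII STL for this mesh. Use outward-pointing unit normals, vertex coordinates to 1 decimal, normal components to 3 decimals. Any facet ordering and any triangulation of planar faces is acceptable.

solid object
 facet normal 0.955 0.291 -0.051
  outer loop
   vertex 4.8 1.1 0.2
   vertex 3.9 4.5 2.8
   vertex 4.9 1.5 4.4
  endloop
 endfacet
 facet normal 0.422 0.619 -0.663
  outer loop
   vertex 1.3 3.7 0.4
   vertex 3.9 4.5 2.8
   vertex 4.8 1.1 0.2
  endloop
 endfacet
 facet normal 0.048 -0.983 0.174
  outer loop
   vertex 0.7 1.1 3.3
   vertex 0.5 0.7 1.1
   vertex 4.9 1.5 4.4
  endloop
 endfacet
 facet normal -0.963 0.266 0.039
  outer loop
   vertex 0.7 1.1 3.3
   vertex 1.3 3.7 0.4
   vertex 0.5 0.7 1.1
  endloop
 endfacet
 facet normal -0.616 0.646 0.452
  outer loop
   vertex 0.7 1.1 3.3
   vertex 3.9 4.5 2.8
   vertex 1.3 3.7 0.4
  endloop
 endfacet
 facet normal 0.067 -0.986 0.150
  outer loop
   vertex 1.4 0.7 0.7
   vertex 4.9 1.5 4.4
   vertex 0.5 0.7 1.1
  endloop
 endfacet
 facet normal 0.130 -0.987 0.091
  outer loop
   vertex 1.4 0.7 0.7
   vertex 4.8 1.1 0.2
   vertex 4.9 1.5 4.4
  endloop
 endfacet
 facet normal -0.404 -0.104 -0.909
  outer loop
   vertex 1.4 0.7 0.7
   vertex 0.5 0.7 1.1
   vertex 1.3 3.7 0.4
  endloop
 endfacet
 facet normal -0.133 -0.103 -0.986
  outer loop
   vertex 1.4 0.7 0.7
   vertex 1.3 3.7 0.4
   vertex 4.8 1.1 0.2
  endloop
 endfacet
 facet normal -0.262 0.385 0.885
  outer loop
   vertex 2.9 2.9 3.2
   vertex 4.9 1.5 4.4
   vertex 3.9 4.5 2.8
  endloop
 endfacet
 facet normal -0.268 0.377 0.887
  outer loop
   vertex 2.9 2.9 3.2
   vertex 0.7 1.1 3.3
   vertex 4.9 1.5 4.4
  endloop
 endfacet
 facet normal -0.284 0.396 0.873
  outer loop
   vertex 2.9 2.9 3.2
   vertex 3.9 4.5 2.8
   vertex 0.7 1.1 3.3
  endloop
 endfacet
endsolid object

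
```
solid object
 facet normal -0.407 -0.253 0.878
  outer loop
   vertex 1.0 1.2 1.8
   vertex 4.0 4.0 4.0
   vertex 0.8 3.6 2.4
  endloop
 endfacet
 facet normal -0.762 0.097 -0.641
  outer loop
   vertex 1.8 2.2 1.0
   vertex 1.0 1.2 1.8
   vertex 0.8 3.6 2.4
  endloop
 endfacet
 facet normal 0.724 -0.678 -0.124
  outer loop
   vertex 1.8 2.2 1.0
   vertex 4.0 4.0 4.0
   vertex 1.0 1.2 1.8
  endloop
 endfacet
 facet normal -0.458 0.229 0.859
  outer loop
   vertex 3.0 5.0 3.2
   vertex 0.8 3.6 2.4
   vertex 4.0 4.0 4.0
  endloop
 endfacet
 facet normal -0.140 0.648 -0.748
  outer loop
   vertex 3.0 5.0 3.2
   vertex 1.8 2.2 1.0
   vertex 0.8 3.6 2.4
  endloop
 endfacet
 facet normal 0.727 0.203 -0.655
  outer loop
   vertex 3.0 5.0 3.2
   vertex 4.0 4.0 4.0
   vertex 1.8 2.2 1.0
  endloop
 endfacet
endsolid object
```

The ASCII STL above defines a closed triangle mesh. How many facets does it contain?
6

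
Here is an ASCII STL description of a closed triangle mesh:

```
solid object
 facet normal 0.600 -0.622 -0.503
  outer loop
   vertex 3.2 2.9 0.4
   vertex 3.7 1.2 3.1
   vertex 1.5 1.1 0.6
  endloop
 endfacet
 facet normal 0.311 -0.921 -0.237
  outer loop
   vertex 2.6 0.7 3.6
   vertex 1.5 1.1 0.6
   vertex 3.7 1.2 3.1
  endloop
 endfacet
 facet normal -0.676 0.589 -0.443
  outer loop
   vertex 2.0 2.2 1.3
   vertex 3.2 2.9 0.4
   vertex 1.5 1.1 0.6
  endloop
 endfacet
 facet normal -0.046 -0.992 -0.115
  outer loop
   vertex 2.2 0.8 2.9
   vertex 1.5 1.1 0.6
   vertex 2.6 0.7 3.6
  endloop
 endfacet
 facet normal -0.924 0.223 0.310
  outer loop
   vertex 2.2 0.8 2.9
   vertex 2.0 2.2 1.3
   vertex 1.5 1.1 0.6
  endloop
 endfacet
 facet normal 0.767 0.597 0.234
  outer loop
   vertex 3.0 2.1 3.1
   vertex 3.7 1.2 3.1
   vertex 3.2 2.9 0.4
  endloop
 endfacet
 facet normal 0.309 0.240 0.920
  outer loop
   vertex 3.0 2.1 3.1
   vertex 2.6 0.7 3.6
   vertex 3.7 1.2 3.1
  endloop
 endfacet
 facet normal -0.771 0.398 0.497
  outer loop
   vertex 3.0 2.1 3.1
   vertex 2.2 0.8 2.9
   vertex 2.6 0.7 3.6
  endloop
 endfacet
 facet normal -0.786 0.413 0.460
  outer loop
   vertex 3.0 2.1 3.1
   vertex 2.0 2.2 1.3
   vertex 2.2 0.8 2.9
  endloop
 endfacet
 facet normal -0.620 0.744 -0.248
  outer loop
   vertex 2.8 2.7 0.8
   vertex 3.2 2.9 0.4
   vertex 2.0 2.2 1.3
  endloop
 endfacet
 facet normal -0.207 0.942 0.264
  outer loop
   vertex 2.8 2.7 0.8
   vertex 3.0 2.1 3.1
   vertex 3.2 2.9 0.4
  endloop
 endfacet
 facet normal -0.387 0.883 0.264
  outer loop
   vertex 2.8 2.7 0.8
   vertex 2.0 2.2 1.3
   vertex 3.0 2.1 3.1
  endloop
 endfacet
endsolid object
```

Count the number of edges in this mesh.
18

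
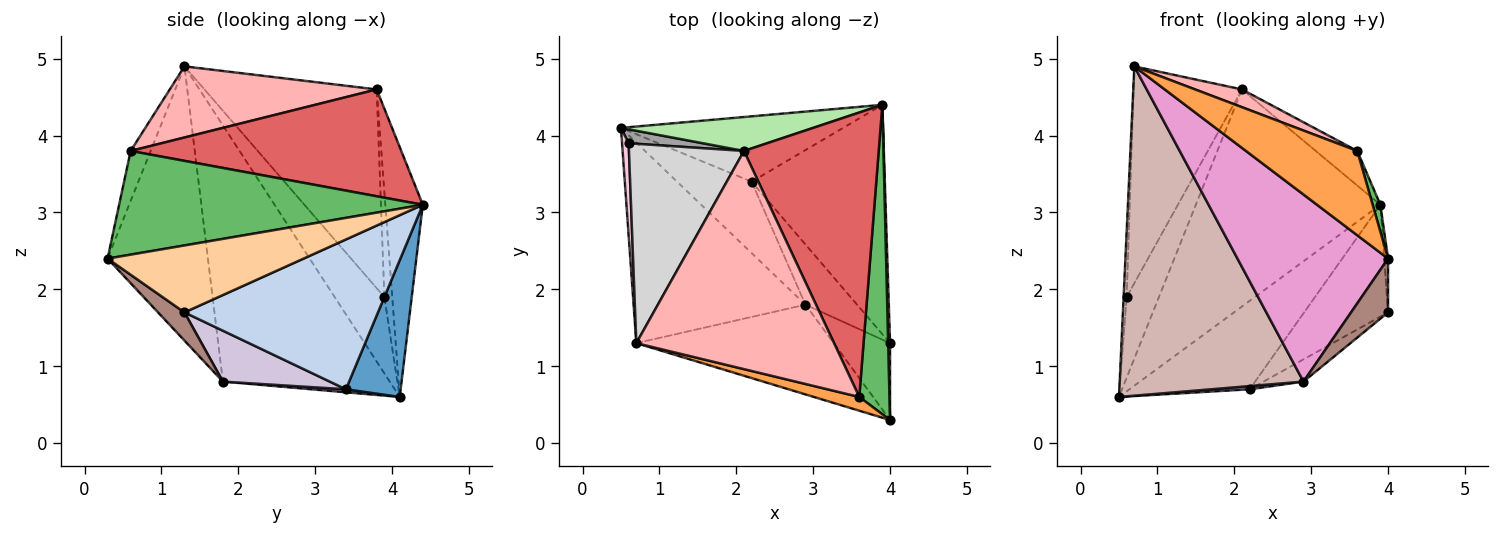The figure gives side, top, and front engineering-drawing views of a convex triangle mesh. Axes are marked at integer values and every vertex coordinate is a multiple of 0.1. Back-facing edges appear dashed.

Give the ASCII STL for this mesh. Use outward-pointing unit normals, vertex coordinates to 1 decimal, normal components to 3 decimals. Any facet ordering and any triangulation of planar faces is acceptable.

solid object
 facet normal 0.344 0.755 -0.558
  outer loop
   vertex 2.2 3.4 0.7
   vertex 0.5 4.1 0.6
   vertex 3.9 4.4 3.1
  endloop
 endfacet
 facet normal 0.711 0.308 -0.632
  outer loop
   vertex 2.2 3.4 0.7
   vertex 3.9 4.4 3.1
   vertex 4.0 1.3 1.7
  endloop
 endfacet
 facet normal -0.175 -0.972 0.158
  outer loop
   vertex 4.0 0.3 2.4
   vertex 3.6 0.6 3.8
   vertex 0.7 1.3 4.9
  endloop
 endfacet
 facet normal 0.999 0.020 0.028
  outer loop
   vertex 4.0 0.3 2.4
   vertex 4.0 1.3 1.7
   vertex 3.9 4.4 3.1
  endloop
 endfacet
 facet normal 0.960 -0.024 0.279
  outer loop
   vertex 4.0 0.3 2.4
   vertex 3.9 4.4 3.1
   vertex 3.6 0.6 3.8
  endloop
 endfacet
 facet normal -0.197 0.969 0.151
  outer loop
   vertex 2.1 3.8 4.6
   vertex 3.9 4.4 3.1
   vertex 0.5 4.1 0.6
  endloop
 endfacet
 facet normal 0.618 0.095 0.780
  outer loop
   vertex 2.1 3.8 4.6
   vertex 3.6 0.6 3.8
   vertex 3.9 4.4 3.1
  endloop
 endfacet
 facet normal 0.337 -0.076 0.938
  outer loop
   vertex 2.1 3.8 4.6
   vertex 0.7 1.3 4.9
   vertex 3.6 0.6 3.8
  endloop
 endfacet
 facet normal 0.040 -0.045 -0.998
  outer loop
   vertex 2.9 1.8 0.8
   vertex 0.5 4.1 0.6
   vertex 2.2 3.4 0.7
  endloop
 endfacet
 facet normal 0.679 0.254 -0.689
  outer loop
   vertex 2.9 1.8 0.8
   vertex 2.2 3.4 0.7
   vertex 4.0 1.3 1.7
  endloop
 endfacet
 facet normal 0.379 -0.531 -0.758
  outer loop
   vertex 2.9 1.8 0.8
   vertex 4.0 1.3 1.7
   vertex 4.0 0.3 2.4
  endloop
 endfacet
 facet normal -0.613 -0.675 -0.411
  outer loop
   vertex 2.9 1.8 0.8
   vertex 0.7 1.3 4.9
   vertex 0.5 4.1 0.6
  endloop
 endfacet
 facet normal -0.515 -0.773 -0.371
  outer loop
   vertex 2.9 1.8 0.8
   vertex 4.0 0.3 2.4
   vertex 0.7 1.3 4.9
  endloop
 endfacet
 facet normal -0.994 0.061 0.086
  outer loop
   vertex 0.6 3.9 1.9
   vertex 0.5 4.1 0.6
   vertex 0.7 1.3 4.9
  endloop
 endfacet
 facet normal -0.234 0.958 0.165
  outer loop
   vertex 0.6 3.9 1.9
   vertex 2.1 3.8 4.6
   vertex 0.5 4.1 0.6
  endloop
 endfacet
 facet normal -0.760 0.478 0.440
  outer loop
   vertex 0.6 3.9 1.9
   vertex 0.7 1.3 4.9
   vertex 2.1 3.8 4.6
  endloop
 endfacet
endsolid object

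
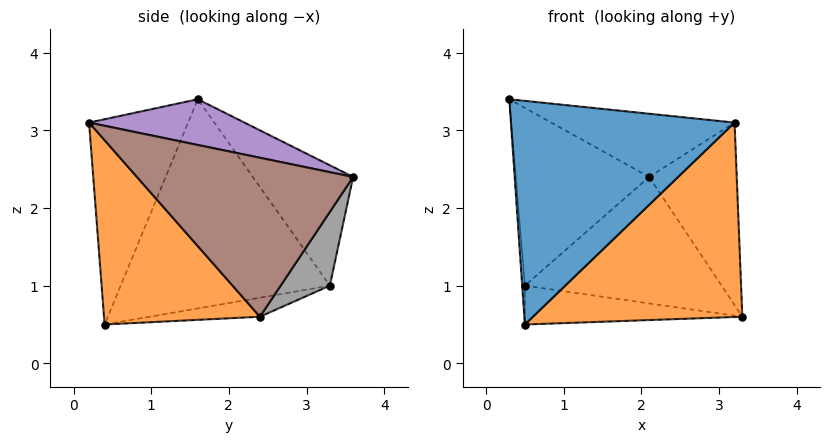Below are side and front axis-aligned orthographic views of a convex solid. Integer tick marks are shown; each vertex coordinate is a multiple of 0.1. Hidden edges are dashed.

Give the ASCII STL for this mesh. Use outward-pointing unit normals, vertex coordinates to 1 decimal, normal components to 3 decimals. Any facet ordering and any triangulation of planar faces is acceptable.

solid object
 facet normal -0.382 -0.863 0.331
  outer loop
   vertex 0.5 0.4 0.5
   vertex 3.2 0.2 3.1
   vertex 0.3 1.6 3.4
  endloop
 endfacet
 facet normal 0.493 -0.663 -0.563
  outer loop
   vertex 0.5 0.4 0.5
   vertex 3.3 2.4 0.6
   vertex 3.2 0.2 3.1
  endloop
 endfacet
 facet normal -0.997 0.013 -0.074
  outer loop
   vertex 0.5 3.3 1.0
   vertex 0.5 0.4 0.5
   vertex 0.3 1.6 3.4
  endloop
 endfacet
 facet normal -0.086 0.169 -0.982
  outer loop
   vertex 0.5 3.3 1.0
   vertex 3.3 2.4 0.6
   vertex 0.5 0.4 0.5
  endloop
 endfacet
 facet normal 0.225 0.266 0.937
  outer loop
   vertex 2.1 3.6 2.4
   vertex 0.3 1.6 3.4
   vertex 3.2 0.2 3.1
  endloop
 endfacet
 facet normal 0.870 0.352 0.345
  outer loop
   vertex 2.1 3.6 2.4
   vertex 3.2 0.2 3.1
   vertex 3.3 2.4 0.6
  endloop
 endfacet
 facet normal -0.534 0.710 0.458
  outer loop
   vertex 2.1 3.6 2.4
   vertex 0.5 3.3 1.0
   vertex 0.3 1.6 3.4
  endloop
 endfacet
 facet normal 0.218 0.873 -0.436
  outer loop
   vertex 2.1 3.6 2.4
   vertex 3.3 2.4 0.6
   vertex 0.5 3.3 1.0
  endloop
 endfacet
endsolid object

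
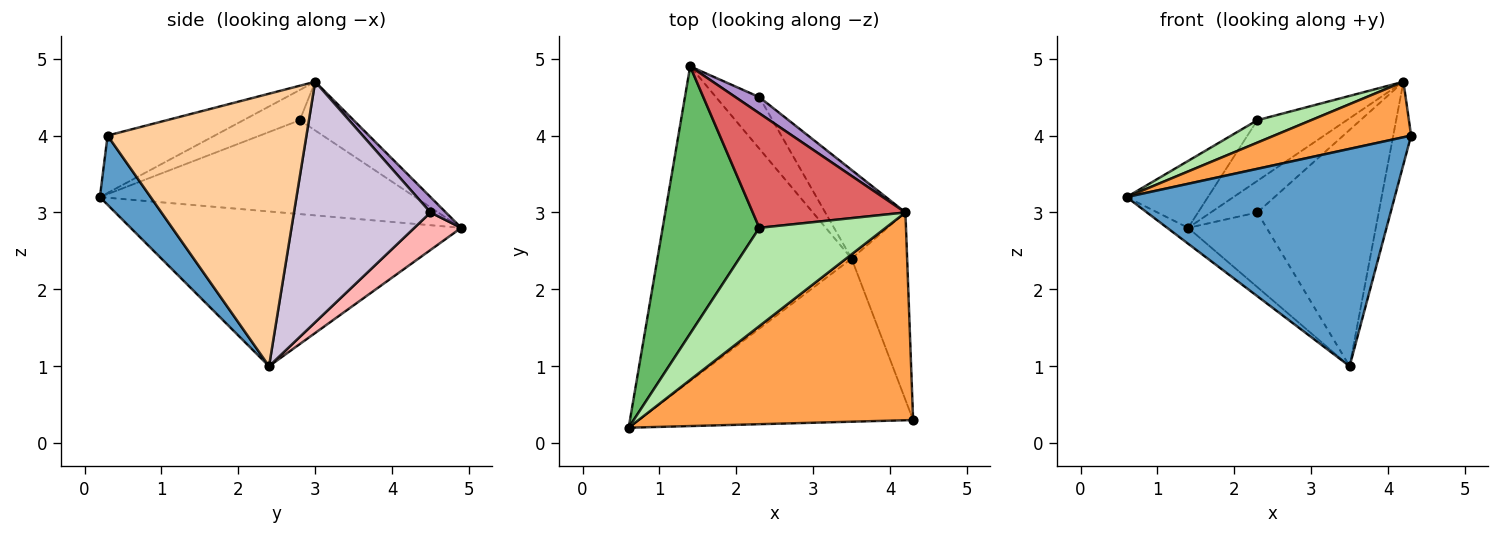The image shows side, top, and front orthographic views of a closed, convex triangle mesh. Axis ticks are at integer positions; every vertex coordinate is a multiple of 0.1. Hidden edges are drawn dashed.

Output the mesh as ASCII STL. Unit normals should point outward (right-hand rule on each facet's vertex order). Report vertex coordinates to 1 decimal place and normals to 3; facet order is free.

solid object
 facet normal 0.150 -0.791 -0.593
  outer loop
   vertex 3.5 2.4 1.0
   vertex 4.3 0.3 4.0
   vertex 0.6 0.2 3.2
  endloop
 endfacet
 facet normal -0.623 0.039 -0.781
  outer loop
   vertex 3.5 2.4 1.0
   vertex 0.6 0.2 3.2
   vertex 1.4 4.9 2.8
  endloop
 endfacet
 facet normal -0.198 -0.253 0.947
  outer loop
   vertex 4.2 3.0 4.7
   vertex 0.6 0.2 3.2
   vertex 4.3 0.3 4.0
  endloop
 endfacet
 facet normal 0.976 0.088 -0.199
  outer loop
   vertex 4.2 3.0 4.7
   vertex 4.3 0.3 4.0
   vertex 3.5 2.4 1.0
  endloop
 endfacet
 facet normal -0.686 0.177 0.706
  outer loop
   vertex 2.3 2.8 4.2
   vertex 1.4 4.9 2.8
   vertex 0.6 0.2 3.2
  endloop
 endfacet
 facet normal -0.227 -0.217 0.949
  outer loop
   vertex 2.3 2.8 4.2
   vertex 0.6 0.2 3.2
   vertex 4.2 3.0 4.7
  endloop
 endfacet
 facet normal -0.271 0.451 0.850
  outer loop
   vertex 2.3 2.8 4.2
   vertex 4.2 3.0 4.7
   vertex 1.4 4.9 2.8
  endloop
 endfacet
 facet normal 0.441 0.738 -0.510
  outer loop
   vertex 2.3 4.5 3.0
   vertex 3.5 2.4 1.0
   vertex 1.4 4.9 2.8
  endloop
 endfacet
 facet normal 0.282 0.854 0.438
  outer loop
   vertex 2.3 4.5 3.0
   vertex 1.4 4.9 2.8
   vertex 4.2 3.0 4.7
  endloop
 endfacet
 facet normal 0.725 0.645 -0.242
  outer loop
   vertex 2.3 4.5 3.0
   vertex 4.2 3.0 4.7
   vertex 3.5 2.4 1.0
  endloop
 endfacet
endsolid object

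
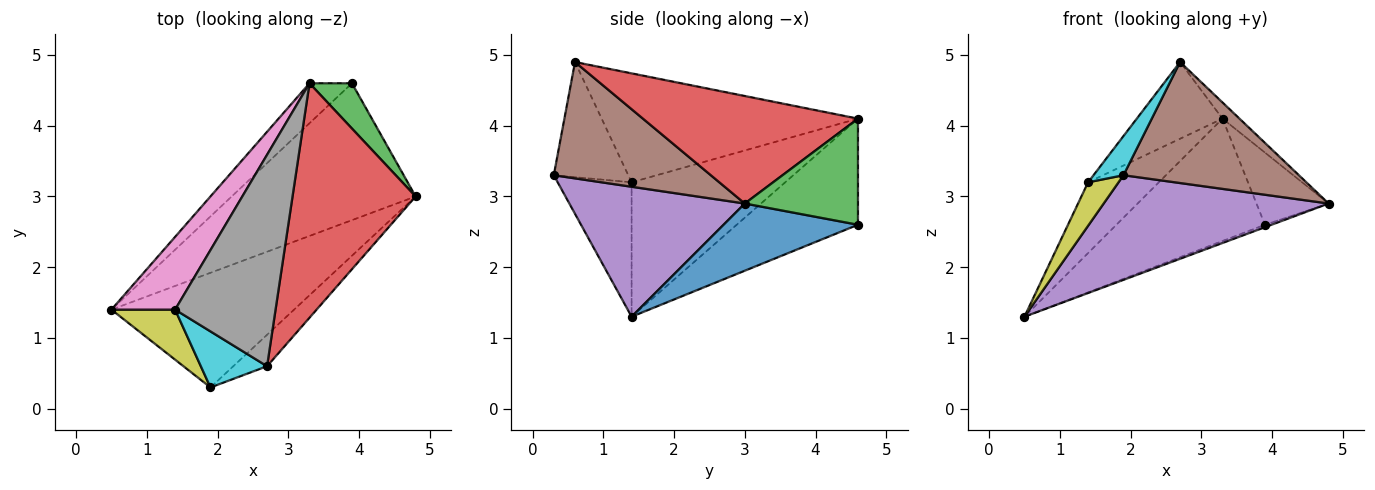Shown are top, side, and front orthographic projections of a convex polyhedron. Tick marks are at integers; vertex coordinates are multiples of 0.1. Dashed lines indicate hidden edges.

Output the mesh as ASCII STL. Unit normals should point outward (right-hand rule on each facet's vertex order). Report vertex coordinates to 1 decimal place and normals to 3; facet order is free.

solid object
 facet normal 0.343 0.017 -0.939
  outer loop
   vertex 3.9 4.6 2.6
   vertex 4.8 3.0 2.9
   vertex 0.5 1.4 1.3
  endloop
 endfacet
 facet normal -0.613 0.751 -0.245
  outer loop
   vertex 3.3 4.6 4.1
   vertex 3.9 4.6 2.6
   vertex 0.5 1.4 1.3
  endloop
 endfacet
 facet normal 0.799 0.509 0.320
  outer loop
   vertex 3.3 4.6 4.1
   vertex 4.8 3.0 2.9
   vertex 3.9 4.6 2.6
  endloop
 endfacet
 facet normal 0.657 0.052 0.752
  outer loop
   vertex 3.3 4.6 4.1
   vertex 2.7 0.6 4.9
   vertex 4.8 3.0 2.9
  endloop
 endfacet
 facet normal 0.465 -0.597 -0.654
  outer loop
   vertex 1.9 0.3 3.3
   vertex 0.5 1.4 1.3
   vertex 4.8 3.0 2.9
  endloop
 endfacet
 facet normal 0.655 -0.731 -0.190
  outer loop
   vertex 1.9 0.3 3.3
   vertex 4.8 3.0 2.9
   vertex 2.7 0.6 4.9
  endloop
 endfacet
 facet normal -0.834 0.384 0.395
  outer loop
   vertex 1.4 1.4 3.2
   vertex 3.3 4.6 4.1
   vertex 0.5 1.4 1.3
  endloop
 endfacet
 facet normal -0.714 0.239 0.658
  outer loop
   vertex 1.4 1.4 3.2
   vertex 2.7 0.6 4.9
   vertex 3.3 4.6 4.1
  endloop
 endfacet
 facet normal -0.847 -0.349 0.401
  outer loop
   vertex 1.4 1.4 3.2
   vertex 0.5 1.4 1.3
   vertex 1.9 0.3 3.3
  endloop
 endfacet
 facet normal -0.818 -0.329 0.471
  outer loop
   vertex 1.4 1.4 3.2
   vertex 1.9 0.3 3.3
   vertex 2.7 0.6 4.9
  endloop
 endfacet
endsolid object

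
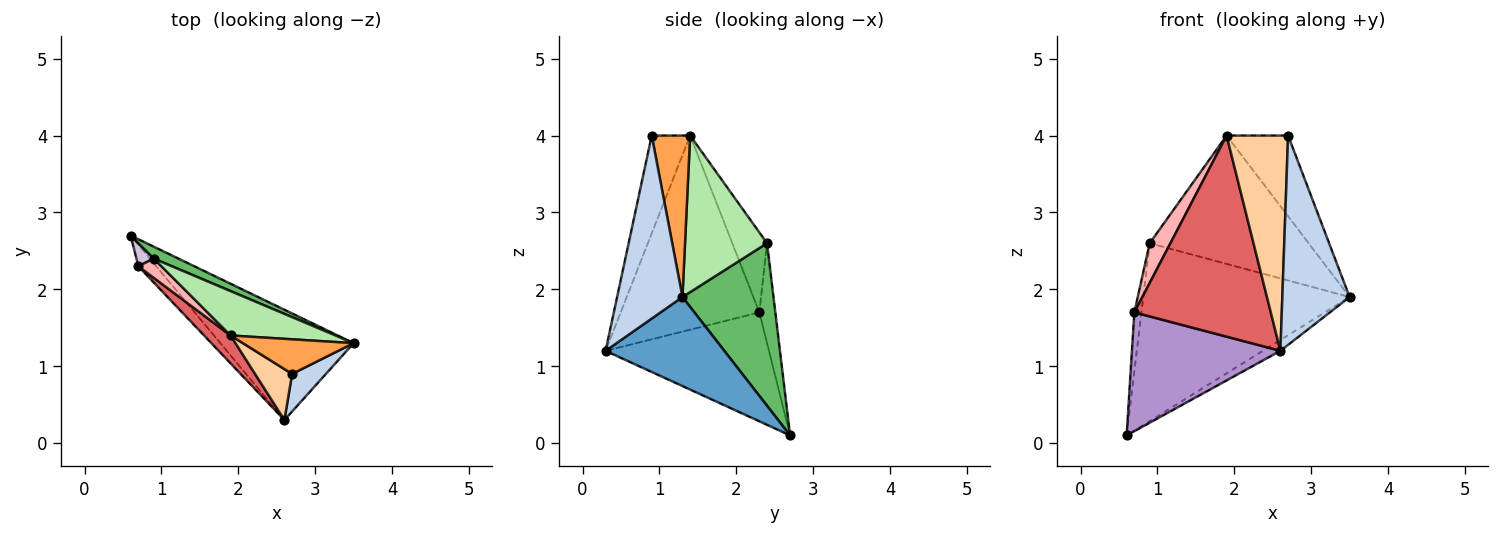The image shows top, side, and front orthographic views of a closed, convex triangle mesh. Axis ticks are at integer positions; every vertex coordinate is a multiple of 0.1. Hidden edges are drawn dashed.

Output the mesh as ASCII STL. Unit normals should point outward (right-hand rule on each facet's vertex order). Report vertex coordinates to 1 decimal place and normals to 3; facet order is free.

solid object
 facet normal 0.554 0.082 -0.829
  outer loop
   vertex 2.6 0.3 1.2
   vertex 0.6 2.7 0.1
   vertex 3.5 1.3 1.9
  endloop
 endfacet
 facet normal 0.691 -0.711 0.128
  outer loop
   vertex 2.7 0.9 4.0
   vertex 2.6 0.3 1.2
   vertex 3.5 1.3 1.9
  endloop
 endfacet
 facet normal 0.498 0.797 0.342
  outer loop
   vertex 2.7 0.9 4.0
   vertex 3.5 1.3 1.9
   vertex 1.9 1.4 4.0
  endloop
 endfacet
 facet normal -0.520 -0.831 0.197
  outer loop
   vertex 2.7 0.9 4.0
   vertex 1.9 1.4 4.0
   vertex 2.6 0.3 1.2
  endloop
 endfacet
 facet normal 0.403 0.913 0.061
  outer loop
   vertex 0.9 2.4 2.6
   vertex 3.5 1.3 1.9
   vertex 0.6 2.7 0.1
  endloop
 endfacet
 facet normal 0.438 0.849 0.294
  outer loop
   vertex 0.9 2.4 2.6
   vertex 1.9 1.4 4.0
   vertex 3.5 1.3 1.9
  endloop
 endfacet
 facet normal -0.709 -0.698 0.097
  outer loop
   vertex 0.7 2.3 1.7
   vertex 2.6 0.3 1.2
   vertex 1.9 1.4 4.0
  endloop
 endfacet
 facet normal -0.834 -0.497 0.241
  outer loop
   vertex 0.7 2.3 1.7
   vertex 1.9 1.4 4.0
   vertex 0.9 2.4 2.6
  endloop
 endfacet
 facet normal -0.735 -0.668 -0.121
  outer loop
   vertex 0.7 2.3 1.7
   vertex 0.6 2.7 0.1
   vertex 2.6 0.3 1.2
  endloop
 endfacet
 facet normal -0.903 0.400 0.156
  outer loop
   vertex 0.7 2.3 1.7
   vertex 0.9 2.4 2.6
   vertex 0.6 2.7 0.1
  endloop
 endfacet
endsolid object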